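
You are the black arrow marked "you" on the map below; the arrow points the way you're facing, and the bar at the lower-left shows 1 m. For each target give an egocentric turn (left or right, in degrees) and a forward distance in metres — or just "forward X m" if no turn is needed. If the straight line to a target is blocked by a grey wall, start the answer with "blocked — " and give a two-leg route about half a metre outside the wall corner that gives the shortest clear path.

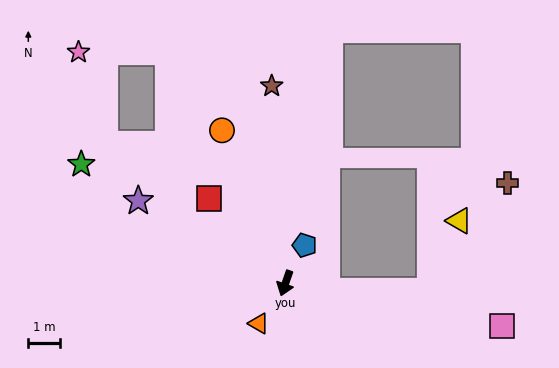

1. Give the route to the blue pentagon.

turn left 172°, forward 1.3 m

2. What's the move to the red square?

turn right 119°, forward 3.6 m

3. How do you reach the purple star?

turn right 100°, forward 5.3 m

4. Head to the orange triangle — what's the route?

turn right 14°, forward 1.5 m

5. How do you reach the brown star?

turn right 157°, forward 6.2 m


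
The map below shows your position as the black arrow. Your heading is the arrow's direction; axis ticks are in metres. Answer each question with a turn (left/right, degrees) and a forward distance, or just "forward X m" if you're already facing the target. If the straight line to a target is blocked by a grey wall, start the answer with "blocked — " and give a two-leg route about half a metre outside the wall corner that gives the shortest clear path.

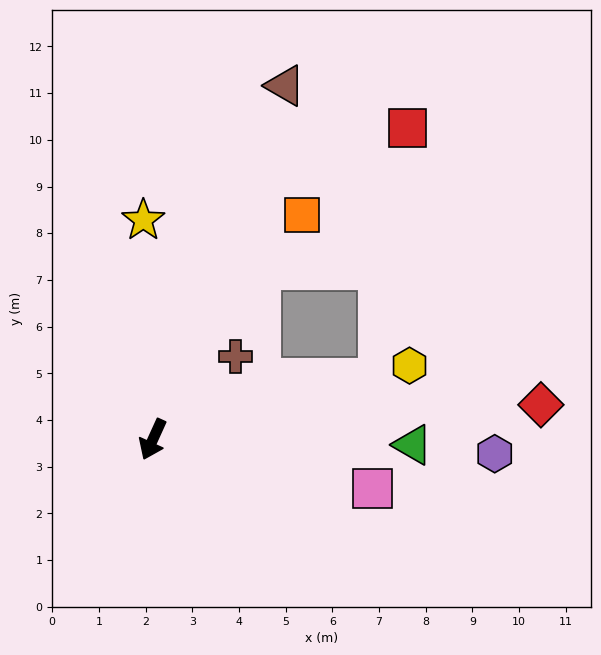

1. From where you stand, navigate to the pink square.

turn left 102°, forward 4.8 m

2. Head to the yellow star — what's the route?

turn right 153°, forward 4.7 m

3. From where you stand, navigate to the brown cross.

turn left 160°, forward 2.5 m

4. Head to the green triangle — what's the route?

turn left 113°, forward 5.6 m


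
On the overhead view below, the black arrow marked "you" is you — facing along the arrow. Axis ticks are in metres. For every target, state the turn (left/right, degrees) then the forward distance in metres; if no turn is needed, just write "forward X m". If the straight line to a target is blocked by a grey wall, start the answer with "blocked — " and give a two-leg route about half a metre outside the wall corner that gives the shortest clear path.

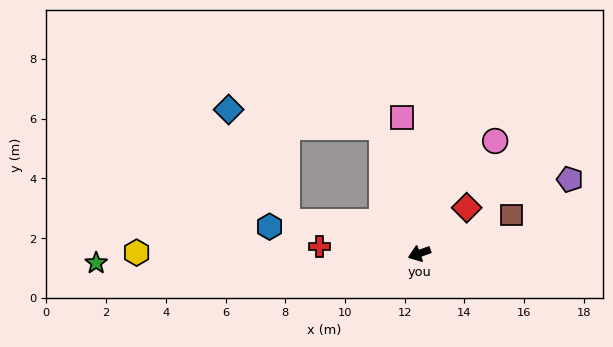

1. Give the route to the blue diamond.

blocked — turn right 34°, forward 4.5 m, then turn right 48°, forward 4.2 m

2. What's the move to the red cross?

turn right 24°, forward 3.3 m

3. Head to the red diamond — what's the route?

turn right 156°, forward 2.2 m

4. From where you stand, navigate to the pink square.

turn right 103°, forward 4.6 m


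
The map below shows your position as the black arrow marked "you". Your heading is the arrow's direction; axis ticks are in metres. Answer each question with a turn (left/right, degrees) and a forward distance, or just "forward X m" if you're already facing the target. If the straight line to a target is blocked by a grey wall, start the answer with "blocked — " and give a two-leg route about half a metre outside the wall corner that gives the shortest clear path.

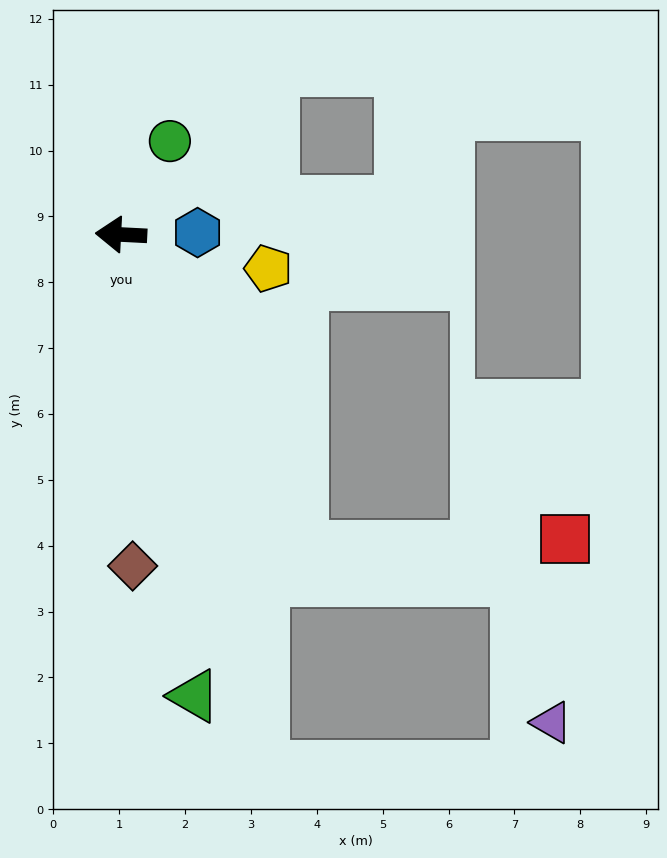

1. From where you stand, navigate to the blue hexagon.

turn right 176°, forward 1.2 m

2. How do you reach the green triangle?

turn left 102°, forward 7.1 m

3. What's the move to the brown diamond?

turn left 95°, forward 5.0 m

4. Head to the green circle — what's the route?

turn right 115°, forward 1.6 m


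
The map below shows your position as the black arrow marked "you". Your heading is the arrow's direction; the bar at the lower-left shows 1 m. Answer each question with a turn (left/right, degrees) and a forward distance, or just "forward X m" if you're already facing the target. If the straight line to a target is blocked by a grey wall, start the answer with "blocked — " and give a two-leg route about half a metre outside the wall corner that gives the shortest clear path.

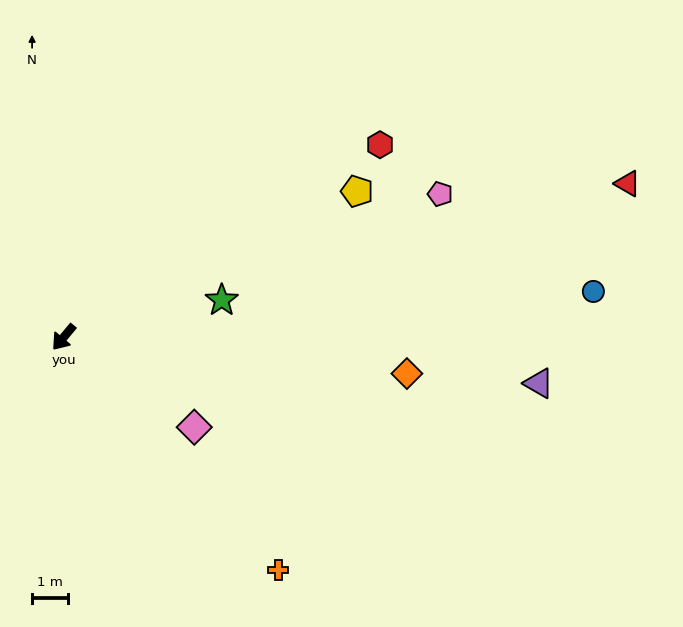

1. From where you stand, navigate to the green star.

turn left 143°, forward 4.6 m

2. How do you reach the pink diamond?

turn left 95°, forward 4.5 m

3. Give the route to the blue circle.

turn left 135°, forward 14.9 m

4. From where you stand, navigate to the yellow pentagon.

turn left 156°, forward 9.2 m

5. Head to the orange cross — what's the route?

turn left 83°, forward 8.9 m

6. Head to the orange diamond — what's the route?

turn left 124°, forward 9.7 m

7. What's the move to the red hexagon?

turn left 161°, forward 10.4 m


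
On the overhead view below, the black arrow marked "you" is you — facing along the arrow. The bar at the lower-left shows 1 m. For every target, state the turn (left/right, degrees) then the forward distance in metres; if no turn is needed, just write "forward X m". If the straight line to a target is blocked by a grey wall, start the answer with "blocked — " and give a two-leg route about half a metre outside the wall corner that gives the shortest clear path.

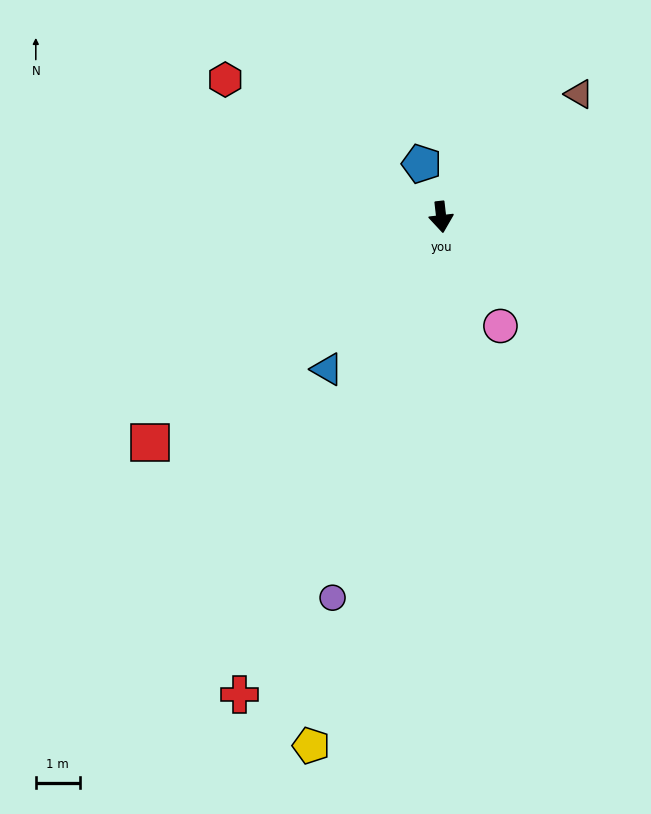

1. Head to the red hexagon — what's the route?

turn right 129°, forward 5.8 m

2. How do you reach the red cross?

turn right 29°, forward 11.8 m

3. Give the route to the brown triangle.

turn left 125°, forward 4.2 m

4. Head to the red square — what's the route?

turn right 59°, forward 8.4 m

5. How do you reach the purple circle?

turn right 22°, forward 9.0 m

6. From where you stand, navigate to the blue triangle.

turn right 43°, forward 4.3 m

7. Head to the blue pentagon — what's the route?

turn right 166°, forward 1.3 m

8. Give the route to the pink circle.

turn left 22°, forward 2.8 m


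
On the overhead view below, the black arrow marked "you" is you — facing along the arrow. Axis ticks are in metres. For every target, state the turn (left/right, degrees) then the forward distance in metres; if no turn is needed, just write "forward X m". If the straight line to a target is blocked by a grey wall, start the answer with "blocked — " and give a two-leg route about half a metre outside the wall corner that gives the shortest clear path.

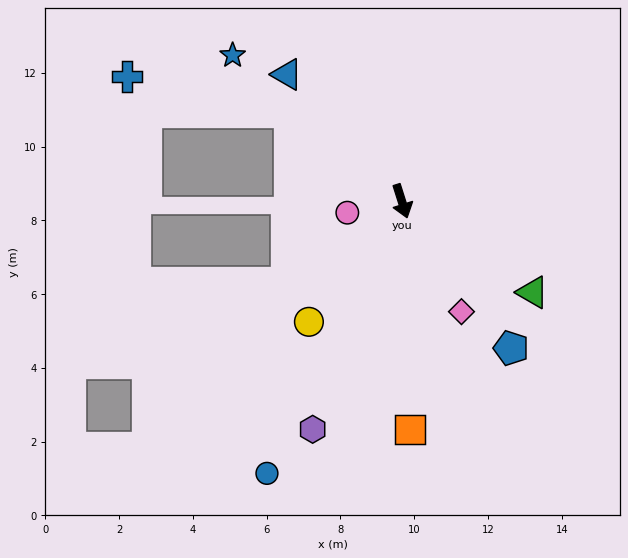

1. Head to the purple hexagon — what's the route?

turn right 39°, forward 6.6 m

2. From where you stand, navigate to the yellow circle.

turn right 55°, forward 4.1 m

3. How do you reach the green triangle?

turn left 38°, forward 4.3 m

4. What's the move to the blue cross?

blocked — turn right 146°, forward 3.9 m, then turn left 26°, forward 4.5 m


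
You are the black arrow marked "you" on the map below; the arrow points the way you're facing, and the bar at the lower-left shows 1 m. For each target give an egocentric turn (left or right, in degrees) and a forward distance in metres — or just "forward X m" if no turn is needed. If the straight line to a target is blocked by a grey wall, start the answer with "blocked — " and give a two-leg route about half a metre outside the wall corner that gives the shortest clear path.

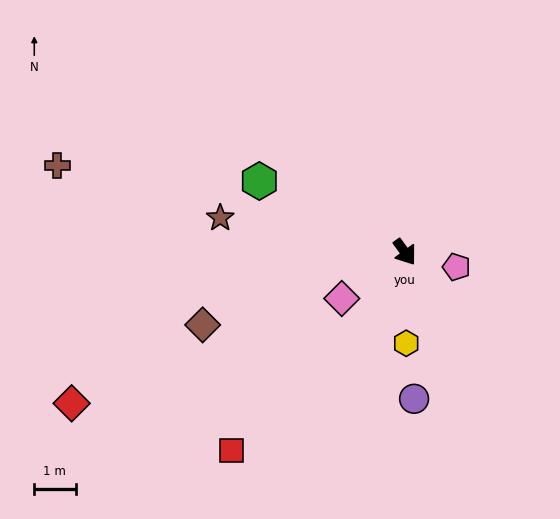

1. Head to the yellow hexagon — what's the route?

turn right 35°, forward 2.2 m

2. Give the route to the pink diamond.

turn right 90°, forward 1.9 m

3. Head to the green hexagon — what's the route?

turn right 152°, forward 3.9 m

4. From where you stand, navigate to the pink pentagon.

turn left 38°, forward 1.3 m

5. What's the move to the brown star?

turn right 137°, forward 4.5 m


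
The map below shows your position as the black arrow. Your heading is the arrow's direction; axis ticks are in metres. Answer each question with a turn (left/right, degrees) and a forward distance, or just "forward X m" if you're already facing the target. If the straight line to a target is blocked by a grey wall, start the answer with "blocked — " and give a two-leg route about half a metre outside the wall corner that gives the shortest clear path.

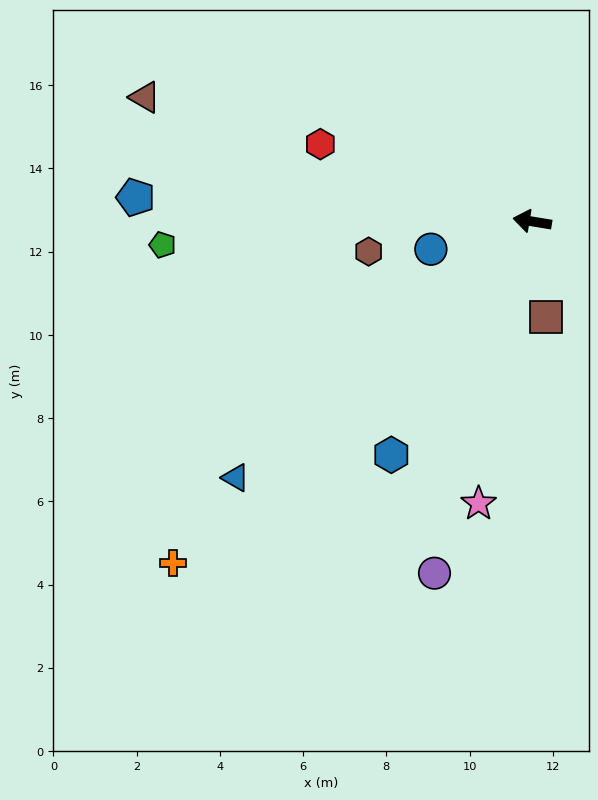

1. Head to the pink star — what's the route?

turn left 89°, forward 6.9 m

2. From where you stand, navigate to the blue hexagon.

turn left 68°, forward 6.6 m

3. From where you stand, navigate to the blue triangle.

turn left 50°, forward 9.4 m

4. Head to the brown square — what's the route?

turn left 107°, forward 2.3 m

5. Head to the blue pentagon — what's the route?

turn left 6°, forward 9.6 m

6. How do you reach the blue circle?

turn left 25°, forward 2.5 m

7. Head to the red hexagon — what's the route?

turn right 11°, forward 5.4 m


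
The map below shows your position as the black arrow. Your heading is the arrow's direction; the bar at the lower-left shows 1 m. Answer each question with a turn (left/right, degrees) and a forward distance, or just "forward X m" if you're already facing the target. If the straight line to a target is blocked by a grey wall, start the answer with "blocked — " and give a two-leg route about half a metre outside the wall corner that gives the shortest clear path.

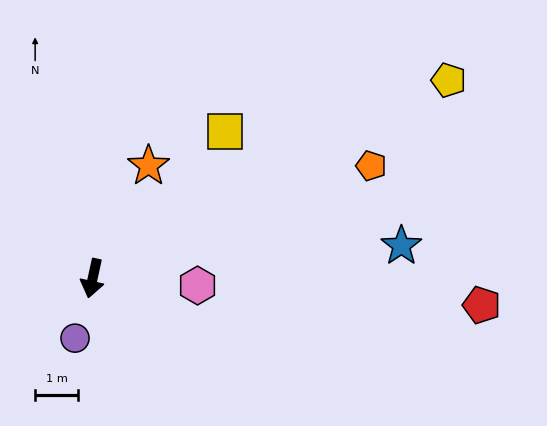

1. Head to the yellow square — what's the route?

turn left 150°, forward 4.6 m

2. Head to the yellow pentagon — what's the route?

turn left 131°, forward 9.4 m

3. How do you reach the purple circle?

turn right 4°, forward 1.4 m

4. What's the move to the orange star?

turn left 166°, forward 2.9 m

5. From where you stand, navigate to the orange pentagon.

turn left 124°, forward 6.9 m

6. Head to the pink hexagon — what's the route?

turn left 98°, forward 2.4 m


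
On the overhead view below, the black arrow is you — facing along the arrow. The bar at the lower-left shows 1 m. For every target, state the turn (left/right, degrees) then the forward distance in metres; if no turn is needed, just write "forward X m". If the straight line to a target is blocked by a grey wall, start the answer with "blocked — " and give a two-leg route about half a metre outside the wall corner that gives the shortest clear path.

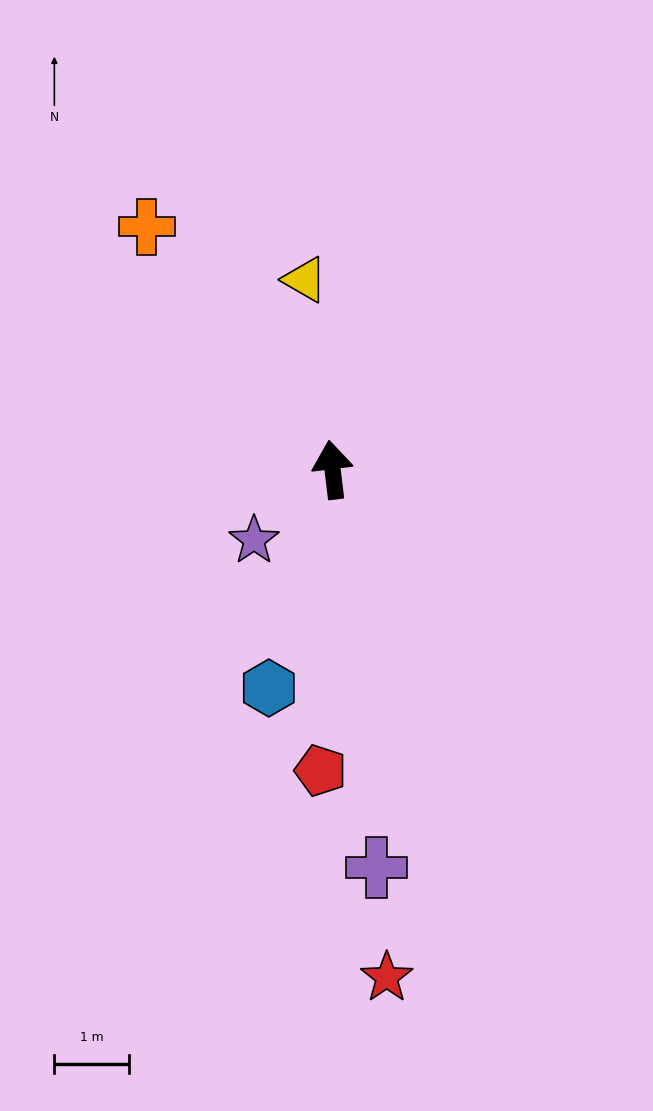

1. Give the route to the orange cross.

turn left 30°, forward 4.1 m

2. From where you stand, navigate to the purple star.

turn left 125°, forward 1.4 m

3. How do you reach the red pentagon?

turn left 171°, forward 4.1 m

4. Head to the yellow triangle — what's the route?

forward 2.6 m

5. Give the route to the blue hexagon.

turn left 157°, forward 3.1 m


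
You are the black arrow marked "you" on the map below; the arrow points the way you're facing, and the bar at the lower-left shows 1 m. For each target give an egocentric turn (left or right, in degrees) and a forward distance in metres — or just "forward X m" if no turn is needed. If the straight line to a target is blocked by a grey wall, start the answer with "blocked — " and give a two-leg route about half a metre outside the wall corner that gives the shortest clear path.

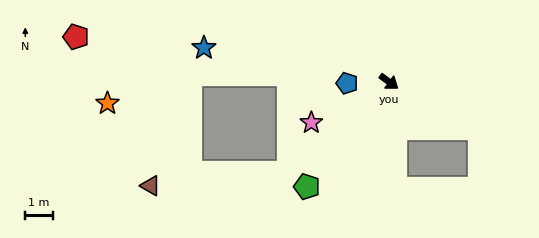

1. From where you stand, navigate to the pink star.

turn right 116°, forward 3.2 m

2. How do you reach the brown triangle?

blocked — turn right 102°, forward 4.9 m, then turn right 36°, forward 5.0 m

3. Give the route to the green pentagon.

turn right 92°, forward 4.9 m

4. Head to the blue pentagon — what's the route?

turn right 142°, forward 1.5 m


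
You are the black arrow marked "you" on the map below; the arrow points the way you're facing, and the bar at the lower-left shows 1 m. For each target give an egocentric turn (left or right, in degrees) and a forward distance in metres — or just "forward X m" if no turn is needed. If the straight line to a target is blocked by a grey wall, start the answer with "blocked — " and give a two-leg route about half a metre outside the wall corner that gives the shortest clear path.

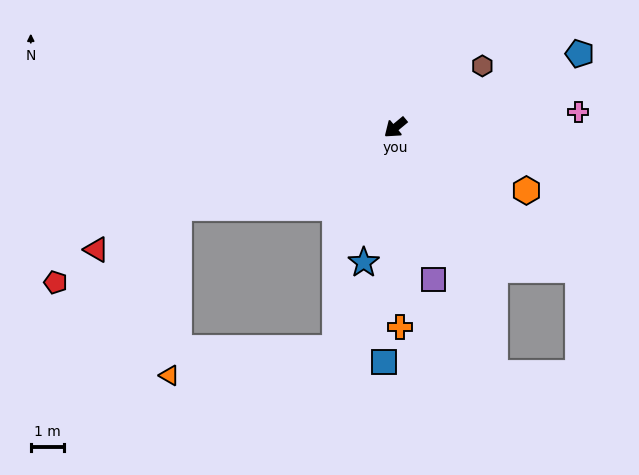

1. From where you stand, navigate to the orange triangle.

blocked — turn right 20°, forward 7.1 m, then turn left 67°, forward 5.2 m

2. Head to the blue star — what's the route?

turn left 37°, forward 4.2 m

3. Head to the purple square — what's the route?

turn left 64°, forward 4.8 m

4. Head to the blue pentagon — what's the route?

turn left 162°, forward 6.1 m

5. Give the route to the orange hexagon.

turn left 115°, forward 4.4 m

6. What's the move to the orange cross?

turn left 52°, forward 6.1 m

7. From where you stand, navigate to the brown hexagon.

turn left 176°, forward 3.3 m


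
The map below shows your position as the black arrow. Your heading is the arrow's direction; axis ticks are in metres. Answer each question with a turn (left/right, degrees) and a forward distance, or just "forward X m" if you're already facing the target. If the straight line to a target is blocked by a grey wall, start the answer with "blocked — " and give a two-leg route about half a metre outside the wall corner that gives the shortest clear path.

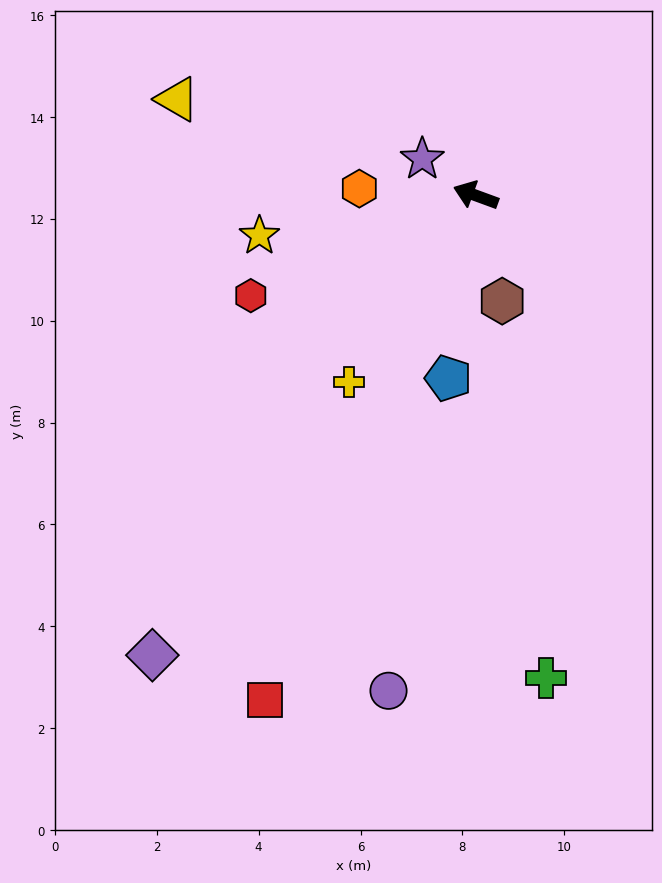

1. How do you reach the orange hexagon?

turn left 17°, forward 2.3 m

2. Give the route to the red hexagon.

turn left 44°, forward 4.8 m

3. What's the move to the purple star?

turn right 14°, forward 1.3 m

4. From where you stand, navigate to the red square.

turn left 87°, forward 10.7 m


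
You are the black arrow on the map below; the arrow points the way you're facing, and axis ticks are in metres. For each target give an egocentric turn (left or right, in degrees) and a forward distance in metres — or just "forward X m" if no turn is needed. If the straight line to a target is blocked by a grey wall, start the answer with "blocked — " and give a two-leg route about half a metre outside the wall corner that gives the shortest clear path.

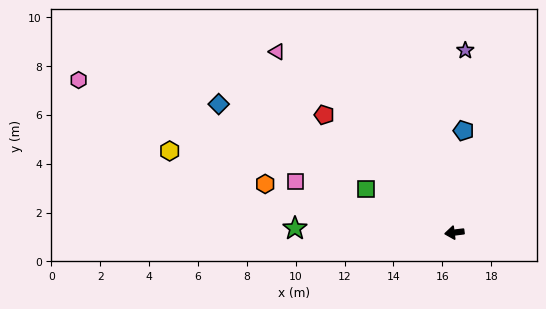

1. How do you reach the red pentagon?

turn right 49°, forward 7.2 m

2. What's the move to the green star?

turn right 9°, forward 6.5 m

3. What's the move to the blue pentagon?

turn right 102°, forward 4.2 m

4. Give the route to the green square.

turn right 33°, forward 4.0 m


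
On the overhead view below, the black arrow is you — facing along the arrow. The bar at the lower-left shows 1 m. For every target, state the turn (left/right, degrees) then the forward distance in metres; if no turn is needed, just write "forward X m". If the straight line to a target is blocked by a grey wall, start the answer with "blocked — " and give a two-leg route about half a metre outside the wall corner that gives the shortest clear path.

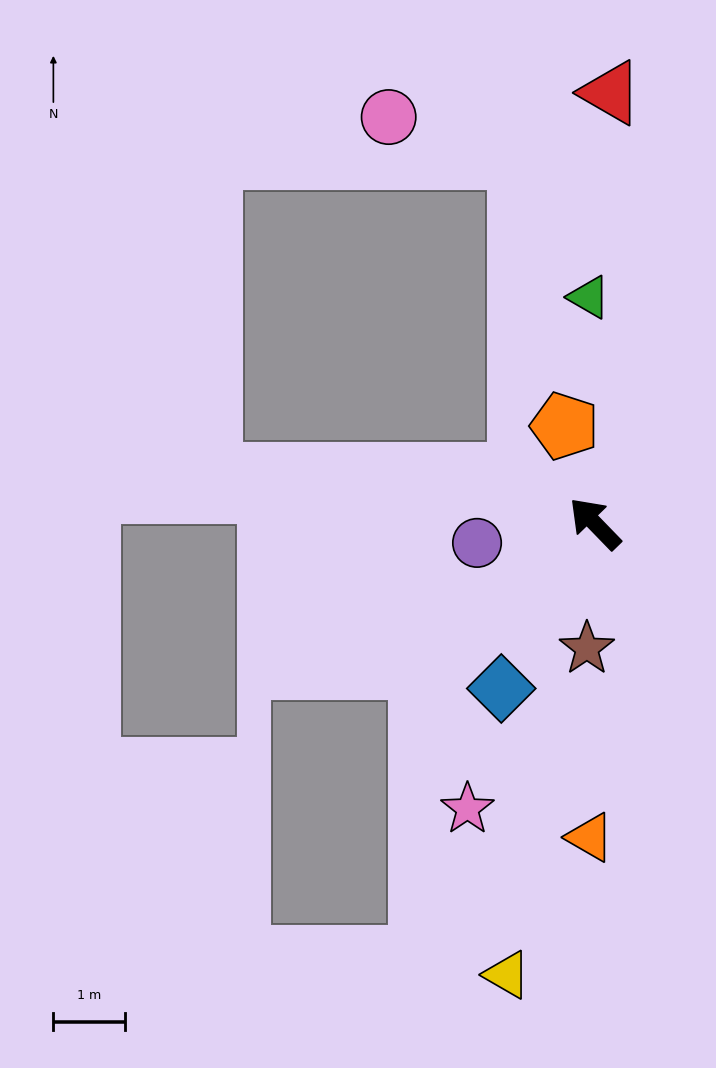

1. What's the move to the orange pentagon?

turn right 27°, forward 1.4 m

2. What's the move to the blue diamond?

turn left 106°, forward 2.6 m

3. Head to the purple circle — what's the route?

turn left 55°, forward 1.7 m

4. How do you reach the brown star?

turn left 132°, forward 1.7 m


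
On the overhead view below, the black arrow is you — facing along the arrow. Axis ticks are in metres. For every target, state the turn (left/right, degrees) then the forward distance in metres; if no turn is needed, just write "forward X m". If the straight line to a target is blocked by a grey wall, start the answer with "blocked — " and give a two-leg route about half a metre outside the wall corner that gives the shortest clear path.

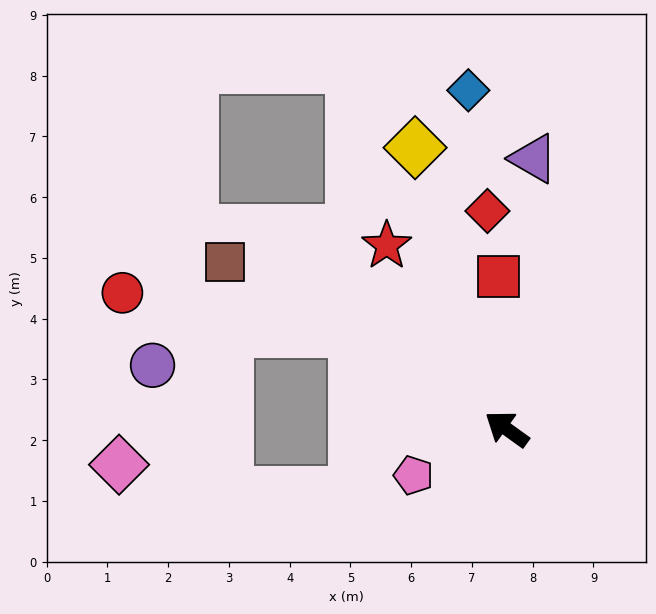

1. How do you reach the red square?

turn right 51°, forward 2.5 m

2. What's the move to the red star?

turn right 21°, forward 3.6 m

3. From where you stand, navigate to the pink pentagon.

turn left 62°, forward 1.7 m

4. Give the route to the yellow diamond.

turn right 36°, forward 4.9 m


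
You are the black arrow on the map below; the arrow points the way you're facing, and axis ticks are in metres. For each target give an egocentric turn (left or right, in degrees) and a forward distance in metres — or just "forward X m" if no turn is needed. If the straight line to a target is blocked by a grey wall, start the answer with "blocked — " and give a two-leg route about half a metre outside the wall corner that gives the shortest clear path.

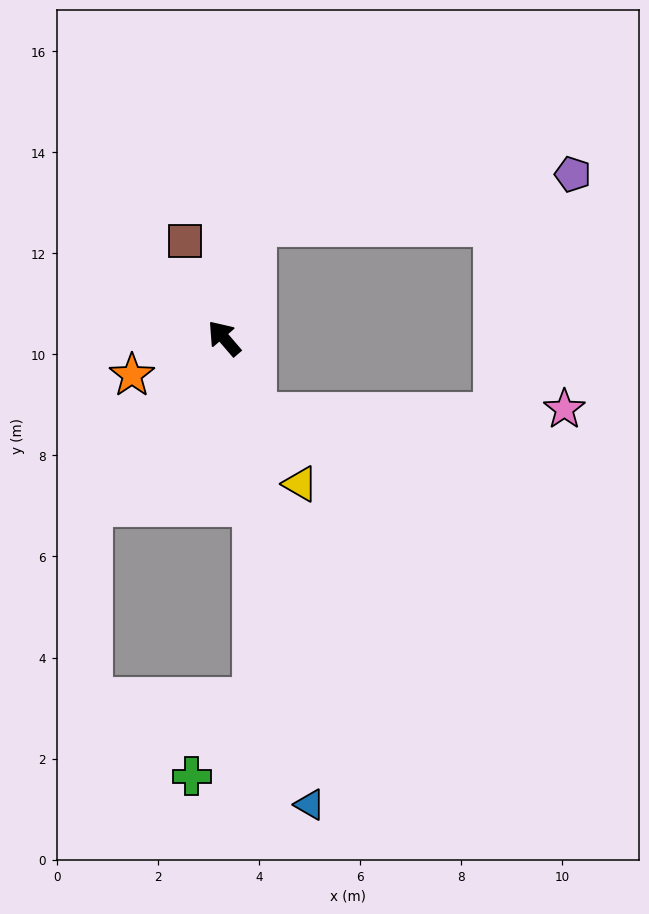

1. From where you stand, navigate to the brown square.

turn right 19°, forward 2.1 m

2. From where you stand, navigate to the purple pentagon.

blocked — turn right 56°, forward 2.3 m, then turn right 66°, forward 6.4 m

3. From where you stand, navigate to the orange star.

turn left 71°, forward 2.0 m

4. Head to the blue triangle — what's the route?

turn left 150°, forward 9.4 m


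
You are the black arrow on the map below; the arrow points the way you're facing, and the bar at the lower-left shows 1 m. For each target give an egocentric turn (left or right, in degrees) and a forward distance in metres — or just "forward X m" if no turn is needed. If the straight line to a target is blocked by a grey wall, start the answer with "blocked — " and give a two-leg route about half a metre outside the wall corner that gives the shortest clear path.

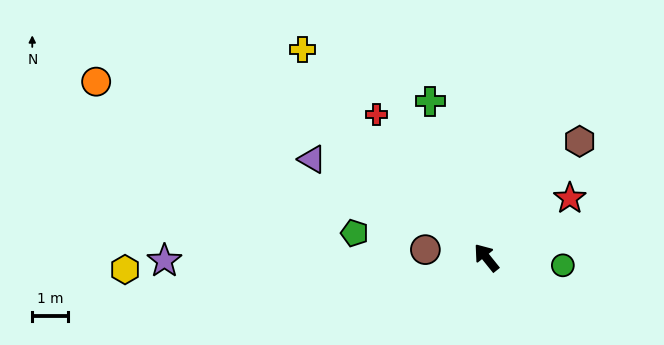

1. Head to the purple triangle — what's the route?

turn left 22°, forward 5.7 m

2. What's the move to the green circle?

turn right 135°, forward 2.2 m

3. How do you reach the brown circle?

turn left 44°, forward 1.7 m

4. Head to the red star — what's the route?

turn right 93°, forward 2.9 m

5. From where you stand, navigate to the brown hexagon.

turn right 78°, forward 4.2 m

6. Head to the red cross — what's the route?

forward 5.1 m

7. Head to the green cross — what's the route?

turn right 19°, forward 4.7 m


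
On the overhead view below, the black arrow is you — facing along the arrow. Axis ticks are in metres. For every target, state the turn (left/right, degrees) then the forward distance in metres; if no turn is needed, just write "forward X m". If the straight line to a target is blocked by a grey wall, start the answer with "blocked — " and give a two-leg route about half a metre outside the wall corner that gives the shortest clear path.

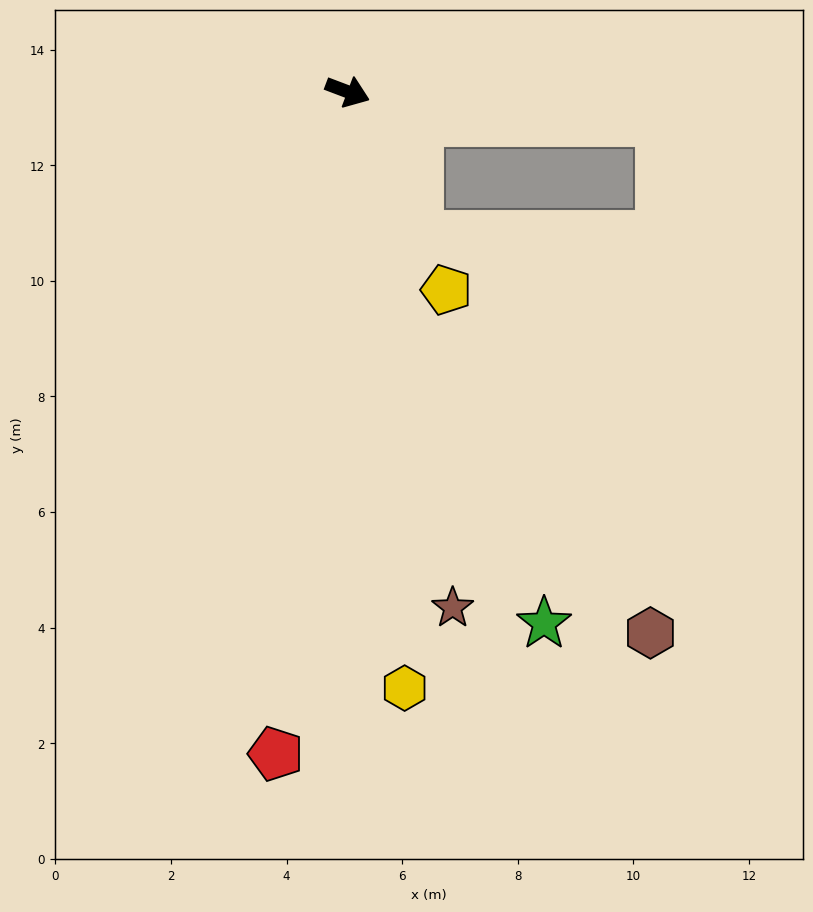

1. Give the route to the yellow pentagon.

turn right 43°, forward 3.8 m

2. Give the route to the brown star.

turn right 58°, forward 9.1 m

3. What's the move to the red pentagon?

turn right 75°, forward 11.5 m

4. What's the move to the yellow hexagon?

turn right 64°, forward 10.4 m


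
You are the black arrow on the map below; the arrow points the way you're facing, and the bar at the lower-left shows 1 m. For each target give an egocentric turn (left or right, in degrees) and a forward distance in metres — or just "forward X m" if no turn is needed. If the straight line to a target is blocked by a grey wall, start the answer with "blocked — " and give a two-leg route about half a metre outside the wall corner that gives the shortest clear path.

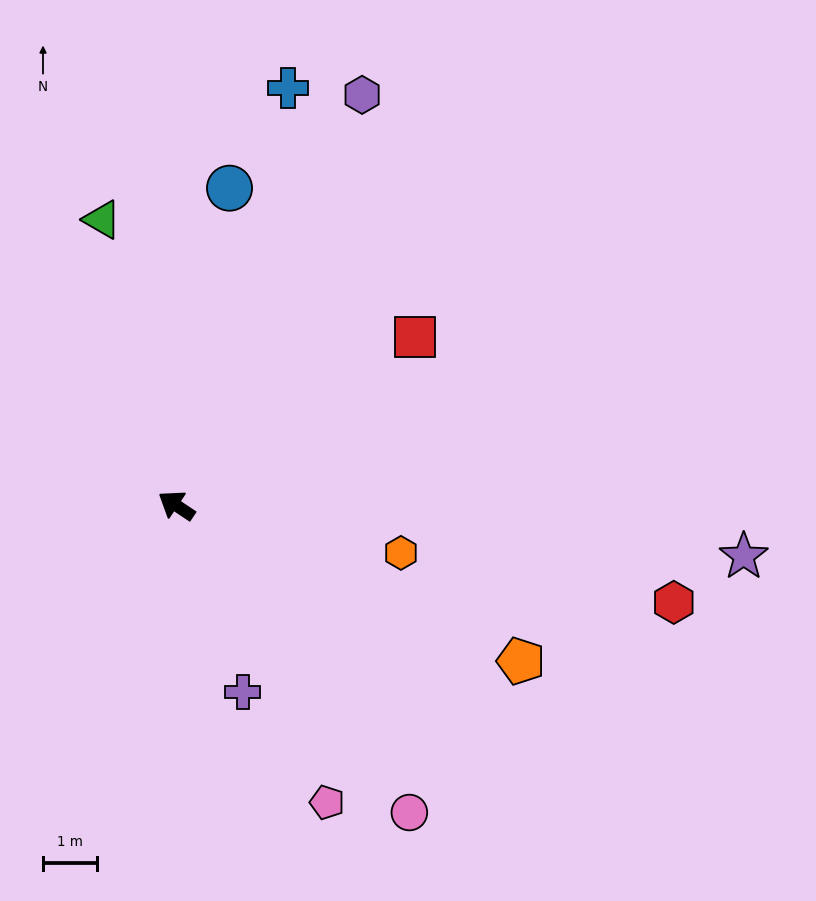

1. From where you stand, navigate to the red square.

turn right 111°, forward 5.4 m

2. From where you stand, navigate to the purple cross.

turn left 143°, forward 3.7 m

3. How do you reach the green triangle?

turn right 42°, forward 5.5 m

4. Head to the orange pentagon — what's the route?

turn right 171°, forward 7.1 m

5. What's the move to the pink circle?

turn left 161°, forward 7.2 m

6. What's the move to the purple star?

turn right 151°, forward 10.6 m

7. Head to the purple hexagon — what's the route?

turn right 81°, forward 8.4 m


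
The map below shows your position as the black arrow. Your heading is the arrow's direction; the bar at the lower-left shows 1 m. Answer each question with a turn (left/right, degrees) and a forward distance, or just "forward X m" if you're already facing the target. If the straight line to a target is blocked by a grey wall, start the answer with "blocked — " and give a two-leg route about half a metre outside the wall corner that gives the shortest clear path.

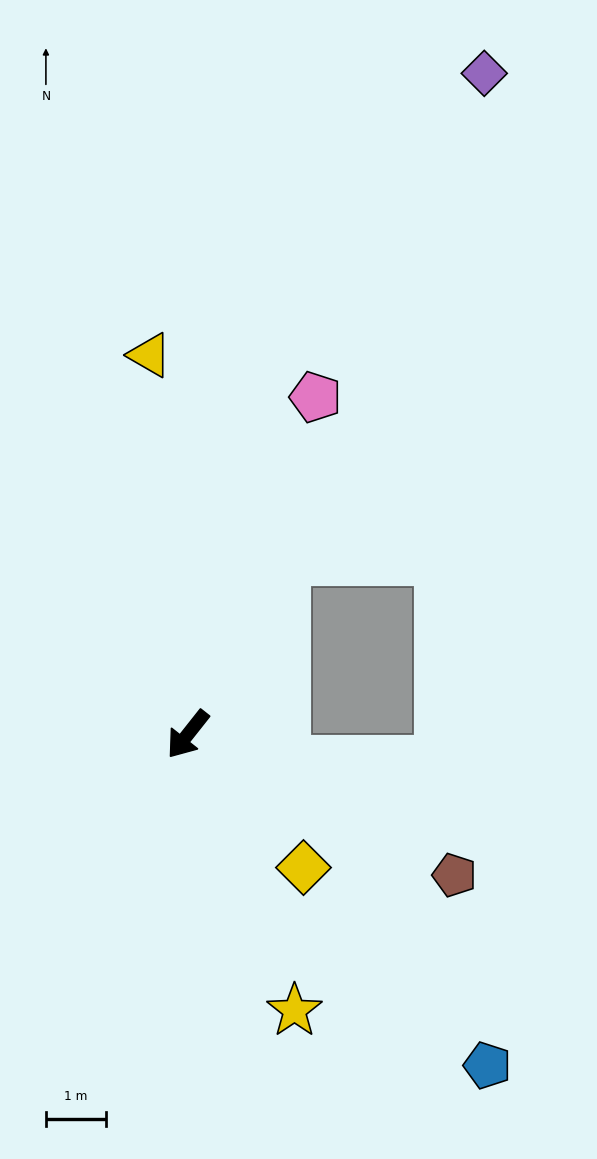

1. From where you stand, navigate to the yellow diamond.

turn left 79°, forward 2.9 m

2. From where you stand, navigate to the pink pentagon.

turn right 162°, forward 6.0 m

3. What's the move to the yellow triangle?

turn right 136°, forward 6.3 m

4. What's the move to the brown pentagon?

turn left 101°, forward 5.0 m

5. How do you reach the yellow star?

turn left 59°, forward 4.9 m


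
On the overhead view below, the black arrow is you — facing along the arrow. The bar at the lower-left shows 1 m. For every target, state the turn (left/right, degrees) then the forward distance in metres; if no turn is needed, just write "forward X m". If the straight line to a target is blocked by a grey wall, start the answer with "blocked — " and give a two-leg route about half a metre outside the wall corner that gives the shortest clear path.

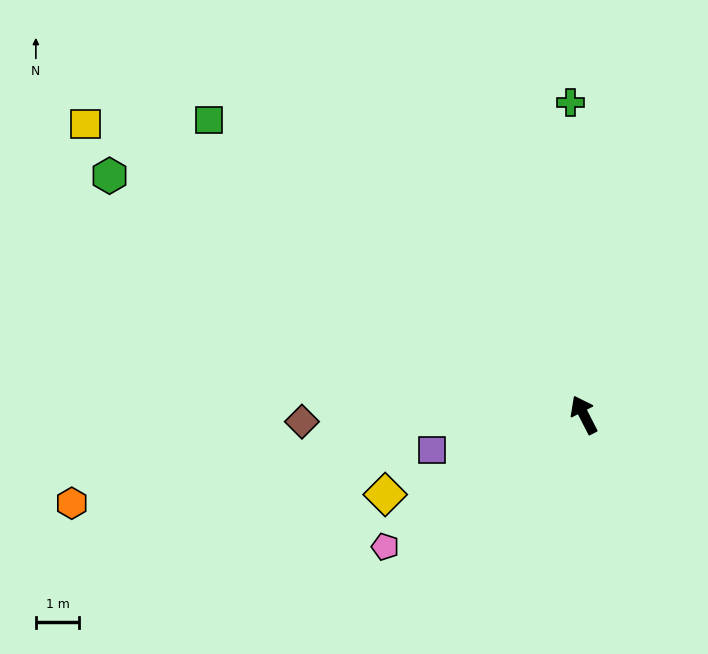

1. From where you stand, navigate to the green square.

turn left 25°, forward 11.0 m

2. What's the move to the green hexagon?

turn left 36°, forward 12.3 m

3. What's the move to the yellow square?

turn left 33°, forward 13.3 m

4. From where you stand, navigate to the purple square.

turn left 76°, forward 3.6 m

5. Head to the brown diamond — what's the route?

turn left 64°, forward 6.5 m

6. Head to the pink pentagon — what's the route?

turn left 96°, forward 5.5 m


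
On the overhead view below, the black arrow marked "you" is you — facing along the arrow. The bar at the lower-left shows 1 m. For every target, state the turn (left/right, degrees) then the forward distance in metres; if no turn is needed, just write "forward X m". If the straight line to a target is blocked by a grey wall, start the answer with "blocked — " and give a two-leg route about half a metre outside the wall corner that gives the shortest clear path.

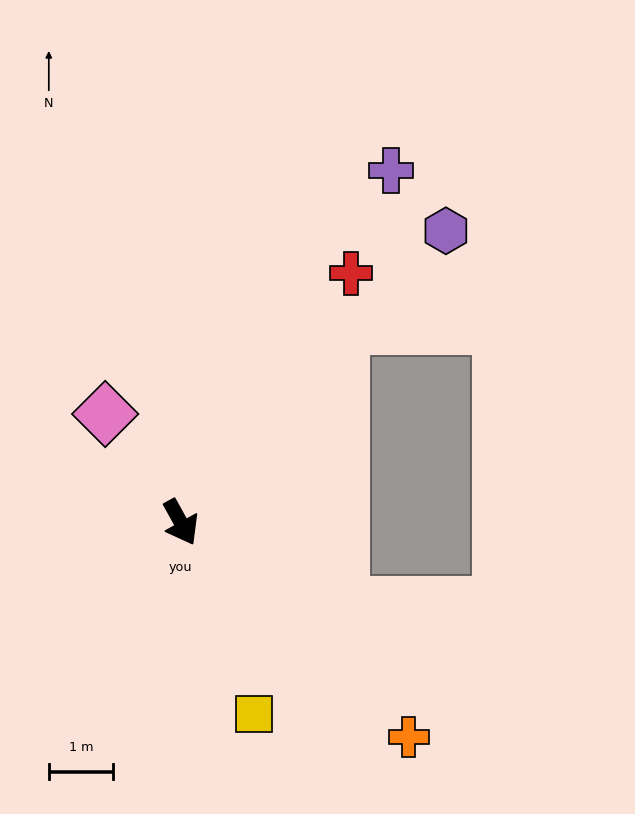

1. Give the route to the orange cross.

turn left 18°, forward 4.9 m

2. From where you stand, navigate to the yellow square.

turn right 8°, forward 3.2 m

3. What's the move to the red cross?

turn left 117°, forward 4.7 m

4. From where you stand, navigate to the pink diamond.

turn right 174°, forward 2.1 m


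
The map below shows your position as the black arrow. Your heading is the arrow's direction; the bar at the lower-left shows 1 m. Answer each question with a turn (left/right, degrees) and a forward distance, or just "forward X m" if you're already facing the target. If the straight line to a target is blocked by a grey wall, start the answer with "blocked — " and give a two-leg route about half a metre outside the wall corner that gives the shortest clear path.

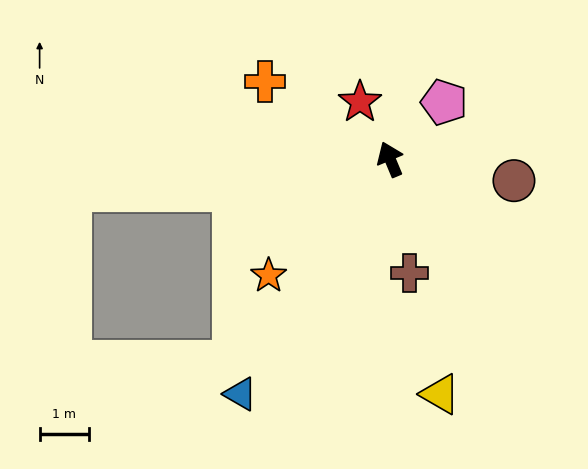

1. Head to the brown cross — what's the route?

turn left 167°, forward 2.3 m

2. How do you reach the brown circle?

turn right 123°, forward 2.5 m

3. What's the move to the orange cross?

turn left 36°, forward 3.0 m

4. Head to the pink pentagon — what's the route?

turn right 66°, forward 1.6 m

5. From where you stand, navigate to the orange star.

turn left 111°, forward 3.4 m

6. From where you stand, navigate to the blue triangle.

turn left 125°, forward 5.6 m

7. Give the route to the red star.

turn left 5°, forward 1.3 m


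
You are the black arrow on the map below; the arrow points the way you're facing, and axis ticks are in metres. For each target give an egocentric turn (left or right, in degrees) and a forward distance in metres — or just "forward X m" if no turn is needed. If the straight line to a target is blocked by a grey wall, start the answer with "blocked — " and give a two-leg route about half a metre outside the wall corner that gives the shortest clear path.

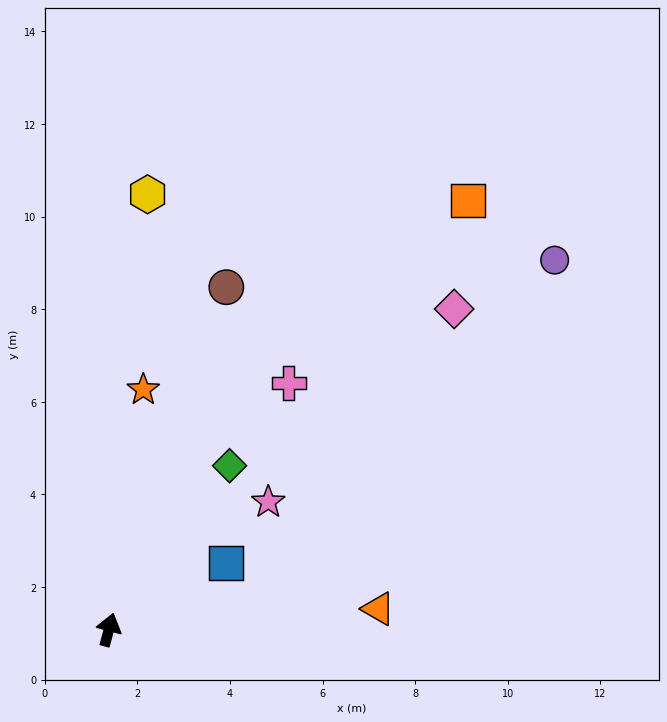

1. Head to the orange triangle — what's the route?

turn right 71°, forward 5.8 m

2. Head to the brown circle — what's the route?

turn right 4°, forward 7.8 m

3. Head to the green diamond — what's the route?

turn right 21°, forward 4.4 m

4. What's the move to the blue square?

turn right 46°, forward 2.9 m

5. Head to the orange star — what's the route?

turn left 7°, forward 5.2 m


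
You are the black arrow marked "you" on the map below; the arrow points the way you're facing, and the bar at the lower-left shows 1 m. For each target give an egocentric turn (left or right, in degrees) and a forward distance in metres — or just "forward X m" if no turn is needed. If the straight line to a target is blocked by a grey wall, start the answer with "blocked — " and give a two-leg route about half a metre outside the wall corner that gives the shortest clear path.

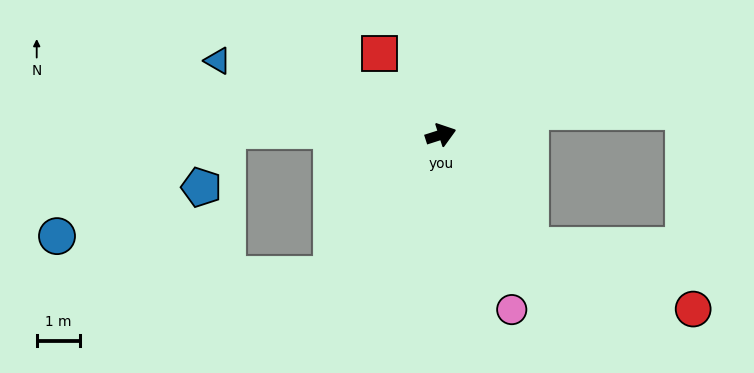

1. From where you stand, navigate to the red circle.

blocked — turn right 69°, forward 3.3 m, then turn left 30°, forward 4.1 m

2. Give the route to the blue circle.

blocked — turn left 161°, forward 5.0 m, then turn left 33°, forward 4.7 m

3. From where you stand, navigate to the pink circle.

turn right 86°, forward 4.4 m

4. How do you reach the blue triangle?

turn left 144°, forward 5.5 m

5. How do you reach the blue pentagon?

blocked — turn left 161°, forward 5.0 m, then turn left 66°, forward 1.4 m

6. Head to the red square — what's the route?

turn left 109°, forward 2.4 m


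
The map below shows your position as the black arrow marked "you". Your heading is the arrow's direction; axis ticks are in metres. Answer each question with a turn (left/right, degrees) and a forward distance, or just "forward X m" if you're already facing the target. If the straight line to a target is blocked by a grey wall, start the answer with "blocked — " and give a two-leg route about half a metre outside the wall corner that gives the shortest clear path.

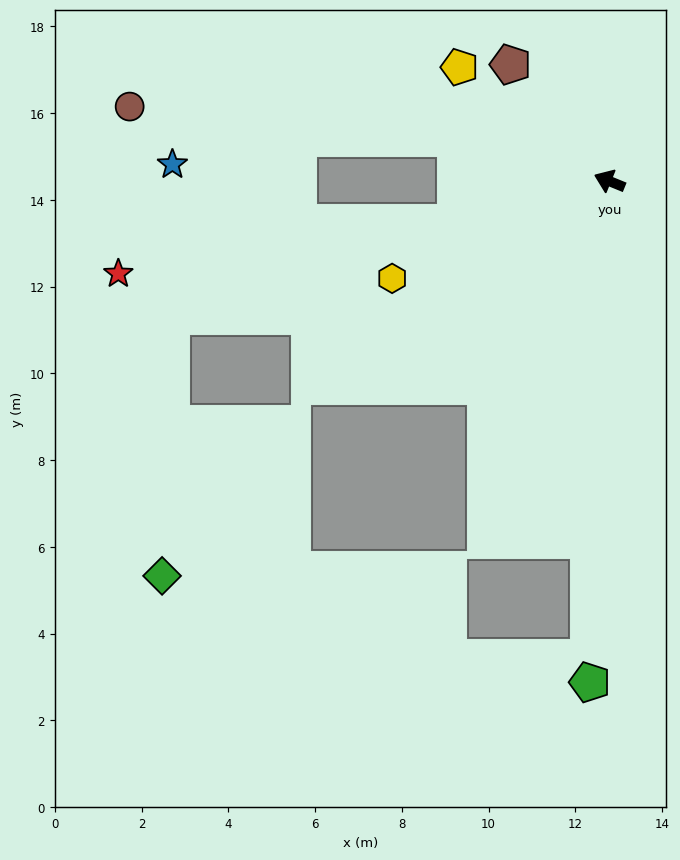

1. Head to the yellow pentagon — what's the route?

turn right 15°, forward 4.3 m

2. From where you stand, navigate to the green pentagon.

turn left 110°, forward 11.6 m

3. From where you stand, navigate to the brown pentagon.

turn right 27°, forward 3.5 m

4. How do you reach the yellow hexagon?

turn left 46°, forward 5.5 m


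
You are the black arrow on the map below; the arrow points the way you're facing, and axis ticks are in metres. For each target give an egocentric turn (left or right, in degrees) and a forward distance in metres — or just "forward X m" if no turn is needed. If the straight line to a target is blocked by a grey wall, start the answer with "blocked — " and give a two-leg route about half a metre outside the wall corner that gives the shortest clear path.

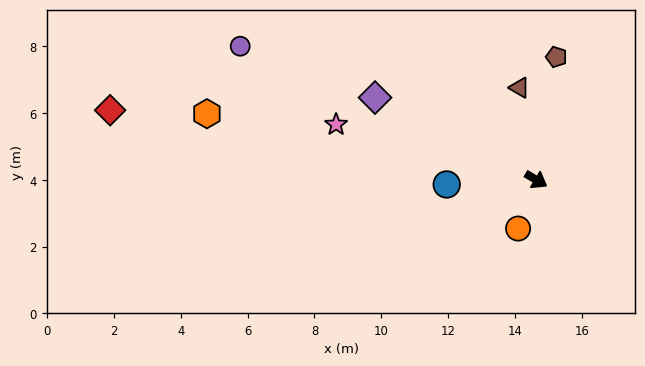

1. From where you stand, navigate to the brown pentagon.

turn left 111°, forward 3.7 m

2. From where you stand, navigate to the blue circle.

turn right 146°, forward 2.7 m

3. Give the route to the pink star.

turn right 165°, forward 6.2 m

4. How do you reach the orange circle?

turn right 80°, forward 1.6 m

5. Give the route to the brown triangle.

turn left 131°, forward 2.8 m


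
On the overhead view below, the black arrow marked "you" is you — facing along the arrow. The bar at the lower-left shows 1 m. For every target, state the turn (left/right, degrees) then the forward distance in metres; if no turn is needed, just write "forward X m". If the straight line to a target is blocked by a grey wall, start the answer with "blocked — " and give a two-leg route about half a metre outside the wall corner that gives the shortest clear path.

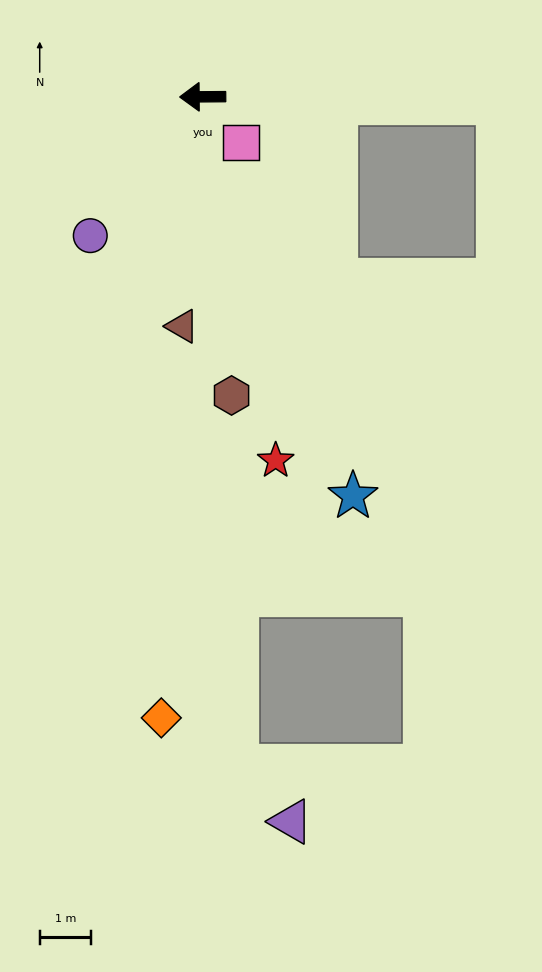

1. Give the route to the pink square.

turn left 130°, forward 1.2 m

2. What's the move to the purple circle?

turn left 51°, forward 3.5 m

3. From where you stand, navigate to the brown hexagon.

turn left 95°, forward 5.8 m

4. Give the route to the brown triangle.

turn left 84°, forward 4.5 m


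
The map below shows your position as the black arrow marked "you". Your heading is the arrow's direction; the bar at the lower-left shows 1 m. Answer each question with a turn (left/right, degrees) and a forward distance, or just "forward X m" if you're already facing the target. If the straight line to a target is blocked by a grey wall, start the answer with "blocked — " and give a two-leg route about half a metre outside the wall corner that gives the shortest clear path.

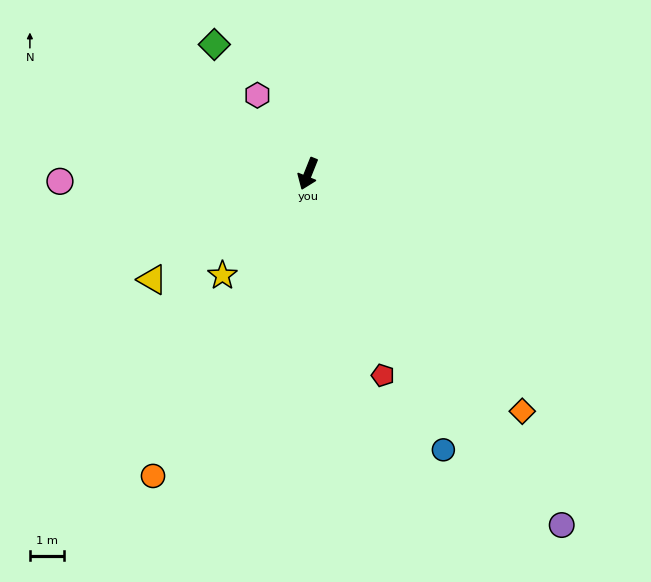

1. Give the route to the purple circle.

turn left 58°, forward 12.5 m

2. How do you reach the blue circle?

turn left 48°, forward 8.9 m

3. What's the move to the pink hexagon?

turn right 125°, forward 2.7 m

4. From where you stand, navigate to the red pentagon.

turn left 42°, forward 6.2 m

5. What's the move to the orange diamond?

turn left 64°, forward 9.3 m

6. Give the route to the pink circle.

turn right 66°, forward 7.2 m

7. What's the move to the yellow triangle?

turn right 34°, forward 5.4 m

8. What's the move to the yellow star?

turn right 18°, forward 3.8 m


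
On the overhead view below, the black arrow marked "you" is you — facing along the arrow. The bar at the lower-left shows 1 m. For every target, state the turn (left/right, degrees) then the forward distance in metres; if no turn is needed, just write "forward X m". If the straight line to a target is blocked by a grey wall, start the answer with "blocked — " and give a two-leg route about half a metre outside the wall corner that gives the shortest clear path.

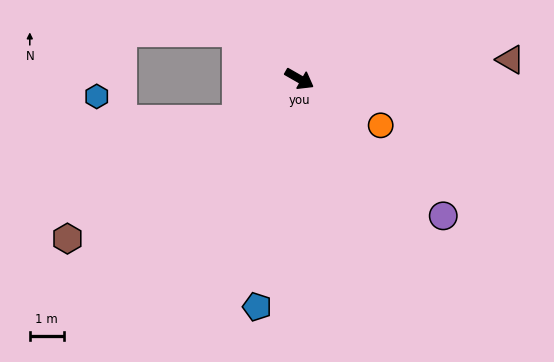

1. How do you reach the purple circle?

turn right 14°, forward 5.9 m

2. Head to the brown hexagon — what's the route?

turn right 116°, forward 8.3 m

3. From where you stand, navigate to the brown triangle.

turn left 35°, forward 6.2 m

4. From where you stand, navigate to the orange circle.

forward 2.8 m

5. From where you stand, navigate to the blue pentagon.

turn right 71°, forward 6.8 m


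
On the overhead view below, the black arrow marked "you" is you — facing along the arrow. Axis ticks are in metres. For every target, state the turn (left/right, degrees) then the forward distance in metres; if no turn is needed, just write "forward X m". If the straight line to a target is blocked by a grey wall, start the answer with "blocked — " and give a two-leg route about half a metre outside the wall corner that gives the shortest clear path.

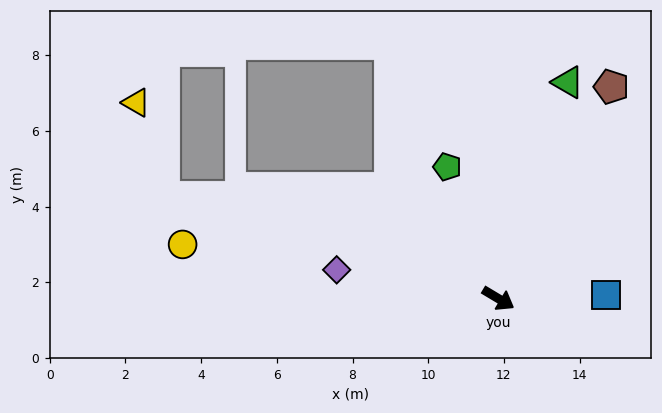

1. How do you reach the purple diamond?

turn right 159°, forward 4.3 m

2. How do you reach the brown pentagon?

turn left 93°, forward 6.3 m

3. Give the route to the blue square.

turn left 33°, forward 2.8 m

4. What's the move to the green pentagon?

turn left 142°, forward 3.7 m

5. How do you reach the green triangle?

turn left 103°, forward 6.0 m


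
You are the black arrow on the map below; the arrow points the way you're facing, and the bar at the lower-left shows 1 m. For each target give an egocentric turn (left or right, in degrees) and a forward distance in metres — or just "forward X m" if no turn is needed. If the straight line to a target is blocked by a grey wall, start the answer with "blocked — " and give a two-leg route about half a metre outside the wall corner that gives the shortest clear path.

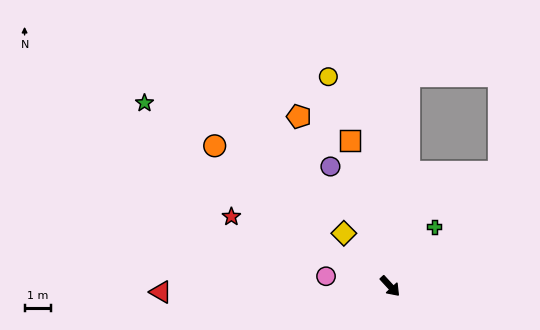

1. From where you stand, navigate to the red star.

turn right 156°, forward 6.6 m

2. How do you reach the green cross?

turn left 101°, forward 2.8 m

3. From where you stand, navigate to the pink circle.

turn right 141°, forward 2.5 m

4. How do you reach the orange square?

turn left 153°, forward 5.8 m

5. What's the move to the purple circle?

turn left 164°, forward 5.1 m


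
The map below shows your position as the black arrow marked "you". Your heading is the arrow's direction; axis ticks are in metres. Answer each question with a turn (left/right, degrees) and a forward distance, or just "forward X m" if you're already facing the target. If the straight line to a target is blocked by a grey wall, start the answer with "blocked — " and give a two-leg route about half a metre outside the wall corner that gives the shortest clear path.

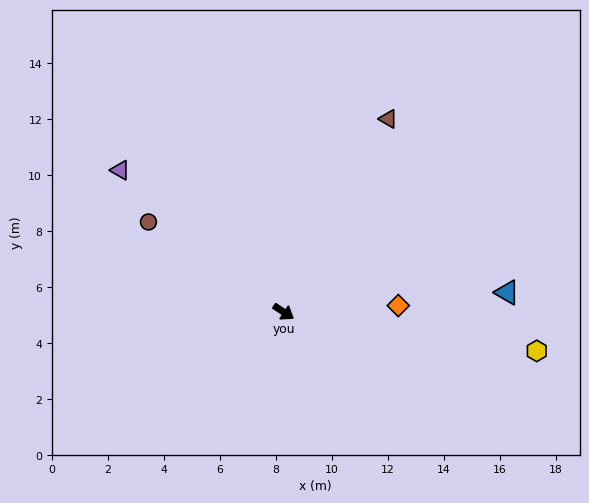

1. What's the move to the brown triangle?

turn left 95°, forward 7.8 m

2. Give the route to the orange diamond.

turn left 36°, forward 4.1 m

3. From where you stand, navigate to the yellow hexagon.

turn left 25°, forward 9.1 m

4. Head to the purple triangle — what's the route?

turn left 172°, forward 7.7 m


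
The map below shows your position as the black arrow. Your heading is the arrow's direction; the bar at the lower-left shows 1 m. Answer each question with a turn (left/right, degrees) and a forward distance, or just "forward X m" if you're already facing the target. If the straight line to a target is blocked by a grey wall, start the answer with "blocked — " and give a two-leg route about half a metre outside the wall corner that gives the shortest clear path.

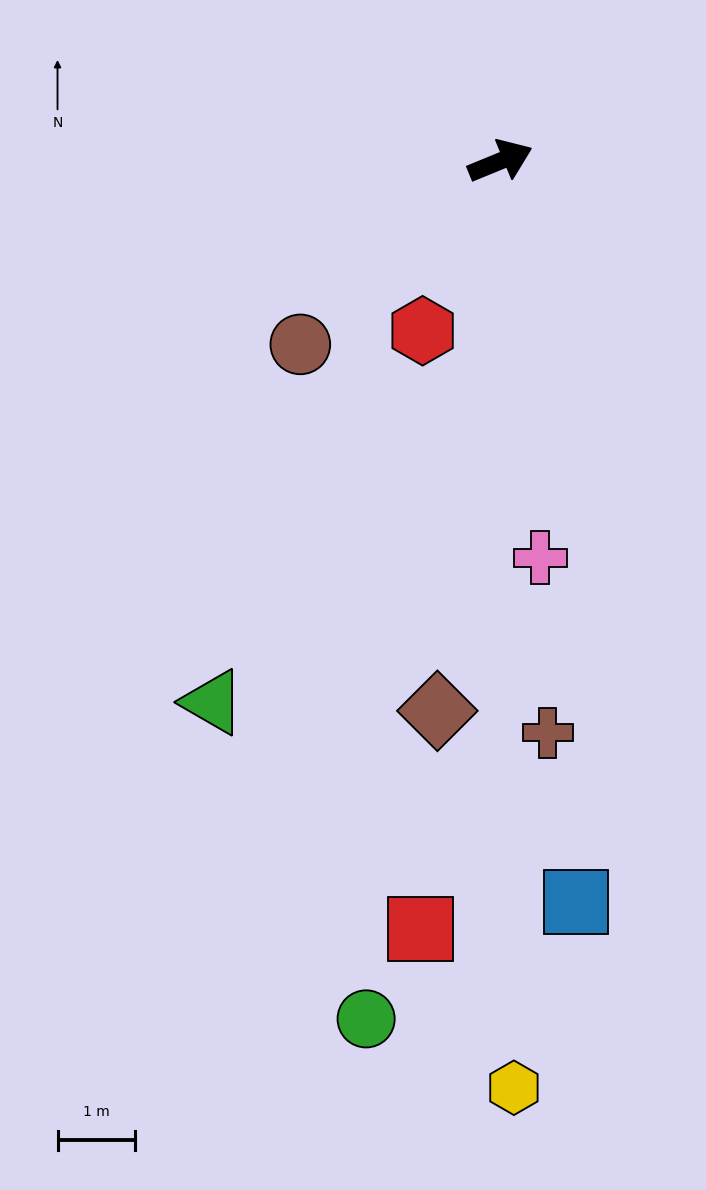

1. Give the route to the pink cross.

turn right 107°, forward 5.2 m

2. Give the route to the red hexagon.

turn right 137°, forward 2.4 m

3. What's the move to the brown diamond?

turn right 119°, forward 7.1 m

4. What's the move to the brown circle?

turn right 160°, forward 3.5 m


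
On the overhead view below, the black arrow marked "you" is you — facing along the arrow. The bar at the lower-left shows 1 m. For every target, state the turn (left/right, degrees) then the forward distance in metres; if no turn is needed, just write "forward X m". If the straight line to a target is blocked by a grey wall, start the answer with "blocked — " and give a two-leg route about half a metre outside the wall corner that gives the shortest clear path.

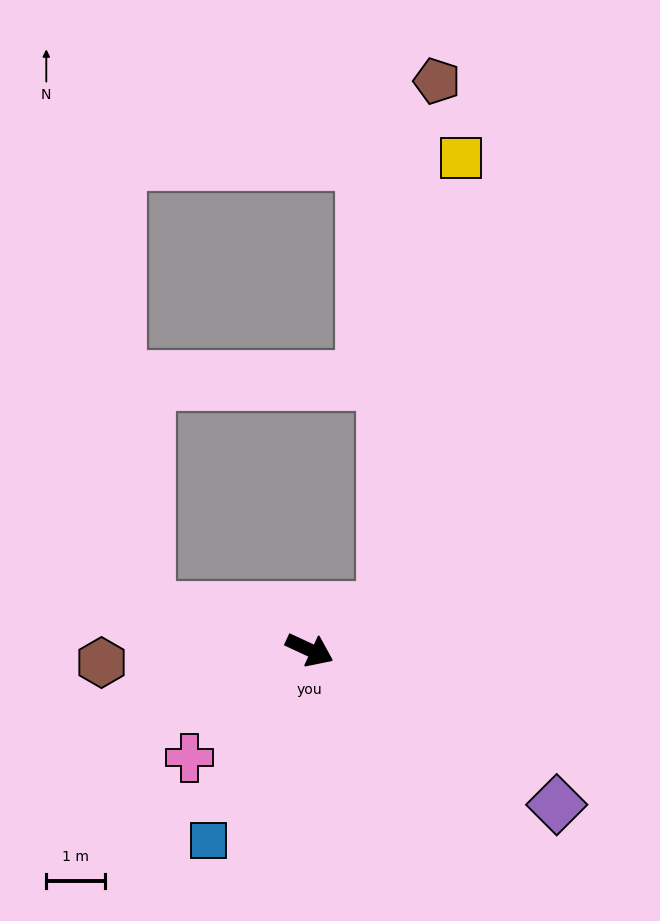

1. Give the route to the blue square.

turn right 93°, forward 3.7 m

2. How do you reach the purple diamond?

turn right 7°, forward 5.0 m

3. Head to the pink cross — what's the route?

turn right 113°, forward 2.8 m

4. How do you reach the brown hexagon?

turn right 152°, forward 3.6 m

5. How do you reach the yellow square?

blocked — turn left 56°, forward 1.4 m, then turn left 49°, forward 7.8 m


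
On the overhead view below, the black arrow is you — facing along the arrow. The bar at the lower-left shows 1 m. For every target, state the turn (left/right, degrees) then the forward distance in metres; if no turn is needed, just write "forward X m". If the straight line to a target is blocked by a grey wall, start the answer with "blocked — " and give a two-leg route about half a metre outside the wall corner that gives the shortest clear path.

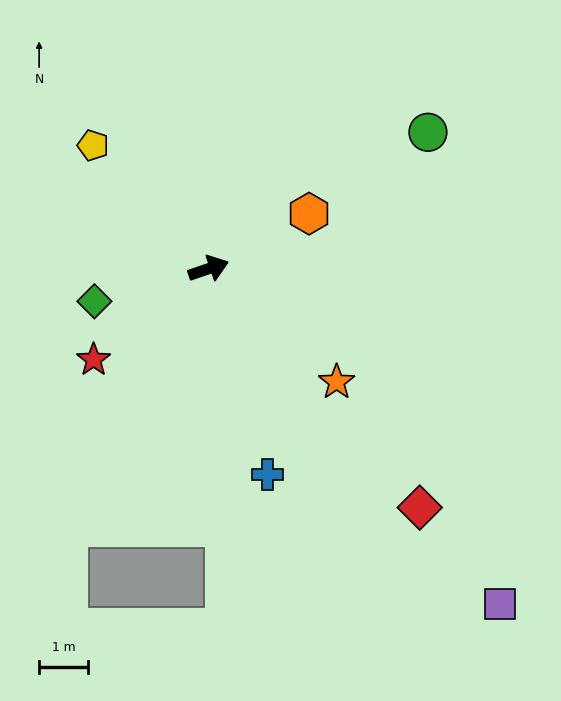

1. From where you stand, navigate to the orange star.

turn right 60°, forward 3.5 m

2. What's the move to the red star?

turn right 160°, forward 3.0 m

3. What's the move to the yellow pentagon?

turn left 114°, forward 3.5 m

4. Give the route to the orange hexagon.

turn left 10°, forward 2.3 m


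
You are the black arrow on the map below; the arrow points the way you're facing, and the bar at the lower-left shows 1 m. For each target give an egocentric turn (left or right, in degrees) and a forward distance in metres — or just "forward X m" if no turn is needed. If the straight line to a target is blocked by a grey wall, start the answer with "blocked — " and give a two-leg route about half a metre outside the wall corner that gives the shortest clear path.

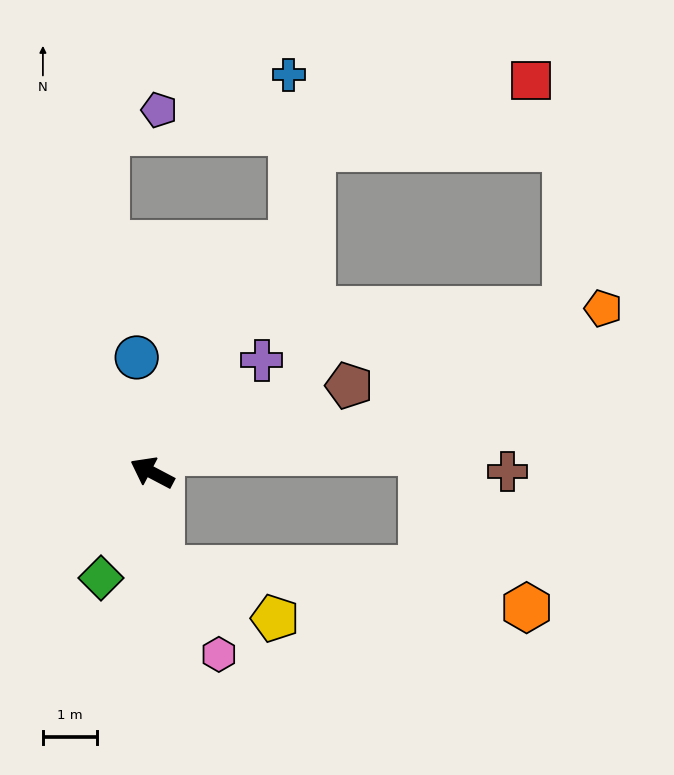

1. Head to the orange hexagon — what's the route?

blocked — turn left 123°, forward 1.8 m, then turn left 79°, forward 6.8 m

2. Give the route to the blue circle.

turn right 55°, forward 2.2 m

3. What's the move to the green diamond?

turn left 92°, forward 2.2 m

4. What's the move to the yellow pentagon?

blocked — turn left 123°, forward 1.8 m, then turn left 61°, forward 2.3 m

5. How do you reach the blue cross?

blocked — turn right 93°, forward 5.0 m, then turn left 31°, forward 3.1 m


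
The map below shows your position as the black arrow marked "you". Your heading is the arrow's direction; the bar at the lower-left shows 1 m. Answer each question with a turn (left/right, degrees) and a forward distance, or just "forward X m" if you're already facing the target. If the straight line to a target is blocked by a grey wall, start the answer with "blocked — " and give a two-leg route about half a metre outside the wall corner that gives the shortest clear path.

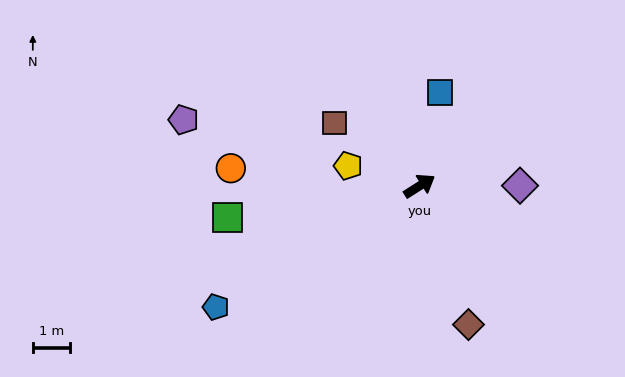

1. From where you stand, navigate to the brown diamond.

turn right 103°, forward 3.9 m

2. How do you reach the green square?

turn left 157°, forward 5.2 m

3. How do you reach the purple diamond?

turn right 32°, forward 2.7 m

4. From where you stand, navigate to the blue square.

turn left 45°, forward 2.5 m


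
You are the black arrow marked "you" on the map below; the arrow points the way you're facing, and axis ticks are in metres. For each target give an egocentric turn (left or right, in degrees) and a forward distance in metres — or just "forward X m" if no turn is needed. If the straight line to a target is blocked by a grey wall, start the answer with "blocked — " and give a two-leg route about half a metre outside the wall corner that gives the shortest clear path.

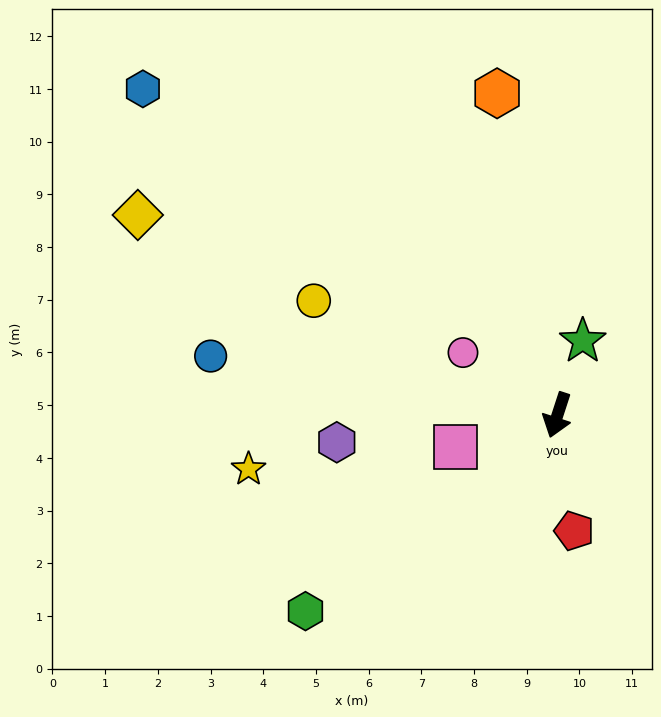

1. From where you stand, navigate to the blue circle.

turn right 82°, forward 6.7 m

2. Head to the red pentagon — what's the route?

turn left 26°, forward 2.2 m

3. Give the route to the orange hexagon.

turn right 151°, forward 6.2 m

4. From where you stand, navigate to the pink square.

turn right 55°, forward 2.0 m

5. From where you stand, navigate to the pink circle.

turn right 105°, forward 2.1 m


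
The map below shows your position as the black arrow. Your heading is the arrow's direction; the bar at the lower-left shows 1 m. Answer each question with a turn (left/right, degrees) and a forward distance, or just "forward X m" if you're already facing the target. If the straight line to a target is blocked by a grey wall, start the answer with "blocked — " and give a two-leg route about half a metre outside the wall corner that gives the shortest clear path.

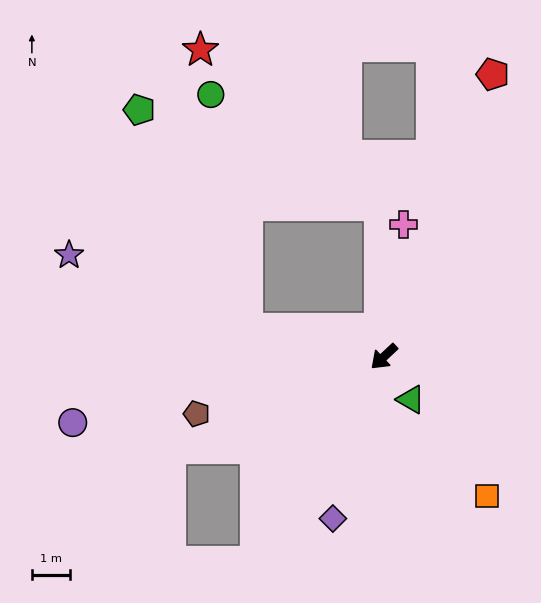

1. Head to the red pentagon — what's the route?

turn right 154°, forward 8.0 m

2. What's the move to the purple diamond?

turn left 29°, forward 4.5 m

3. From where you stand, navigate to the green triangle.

turn left 79°, forward 1.3 m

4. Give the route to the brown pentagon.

turn right 26°, forward 5.2 m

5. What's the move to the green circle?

blocked — turn right 132°, forward 4.0 m, then turn left 56°, forward 5.4 m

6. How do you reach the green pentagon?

blocked — turn right 55°, forward 3.7 m, then turn right 52°, forward 6.4 m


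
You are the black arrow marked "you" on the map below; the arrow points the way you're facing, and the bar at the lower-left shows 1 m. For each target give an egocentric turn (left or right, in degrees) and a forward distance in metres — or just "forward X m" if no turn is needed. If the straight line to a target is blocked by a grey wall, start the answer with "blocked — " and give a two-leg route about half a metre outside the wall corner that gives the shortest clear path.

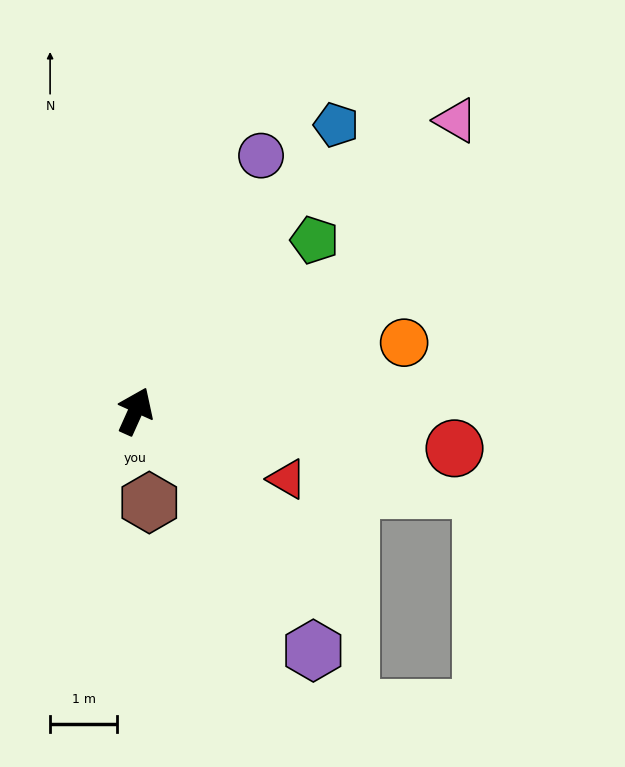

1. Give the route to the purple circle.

forward 4.3 m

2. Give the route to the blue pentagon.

turn right 11°, forward 5.2 m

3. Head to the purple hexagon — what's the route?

turn right 119°, forward 4.5 m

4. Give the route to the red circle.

turn right 72°, forward 4.8 m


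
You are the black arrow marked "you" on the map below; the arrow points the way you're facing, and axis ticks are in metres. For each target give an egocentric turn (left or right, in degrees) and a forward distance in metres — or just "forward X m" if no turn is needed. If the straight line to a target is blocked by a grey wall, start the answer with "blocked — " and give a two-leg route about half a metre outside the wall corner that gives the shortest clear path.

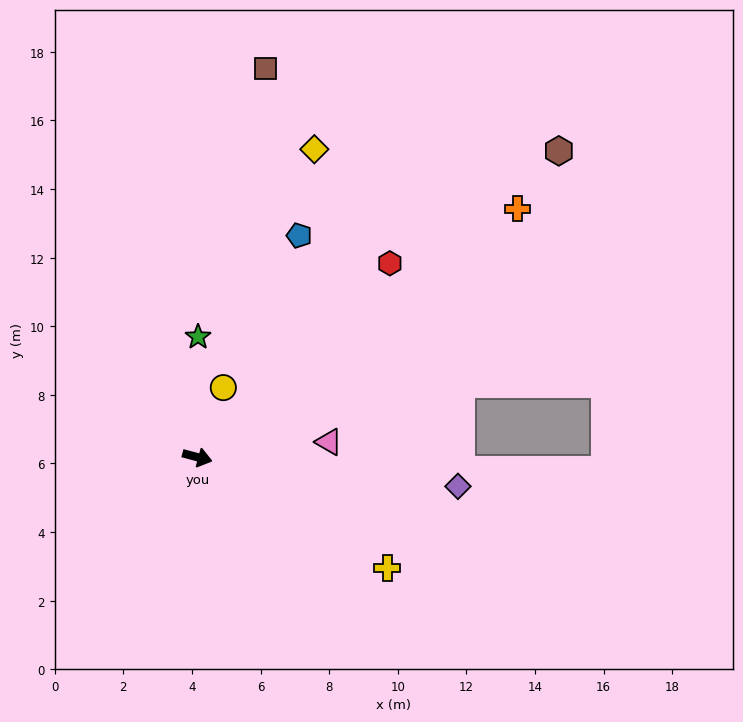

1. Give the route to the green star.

turn left 105°, forward 3.5 m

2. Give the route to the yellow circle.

turn left 84°, forward 2.2 m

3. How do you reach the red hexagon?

turn left 60°, forward 8.0 m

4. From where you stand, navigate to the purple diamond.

turn left 9°, forward 7.6 m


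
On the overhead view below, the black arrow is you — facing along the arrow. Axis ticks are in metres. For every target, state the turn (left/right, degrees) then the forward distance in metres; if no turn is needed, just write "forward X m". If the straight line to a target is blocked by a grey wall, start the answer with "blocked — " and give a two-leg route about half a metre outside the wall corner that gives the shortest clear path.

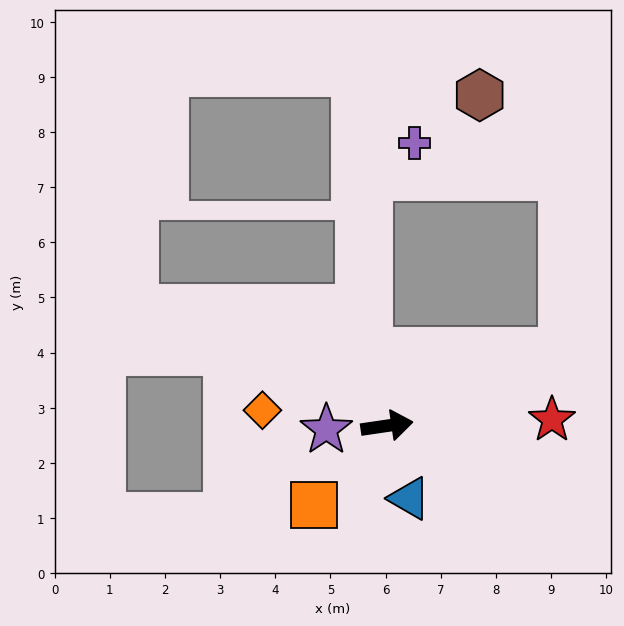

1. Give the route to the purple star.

turn left 175°, forward 1.1 m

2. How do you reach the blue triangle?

turn right 81°, forward 1.4 m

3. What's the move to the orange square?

turn right 141°, forward 2.0 m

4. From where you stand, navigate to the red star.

turn right 6°, forward 3.0 m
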